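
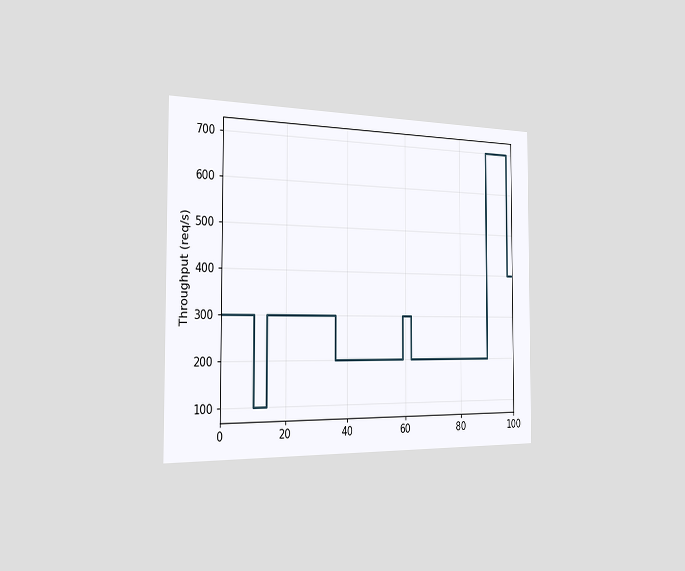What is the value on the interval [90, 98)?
The chart is viewed slightly from the left. On [90, 98) the step sits at 700req/s.

700req/s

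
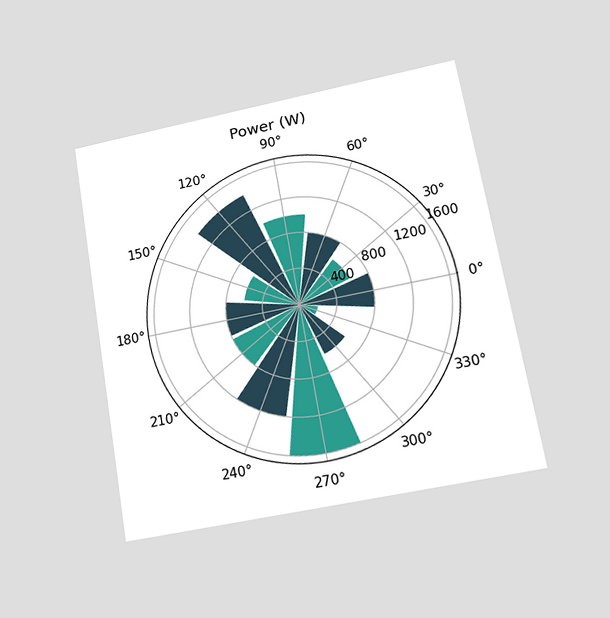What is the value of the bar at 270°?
The chart is tilted about 10° counter-clockwise and viewed at a slight angle. The bar at 270° reaches 1600W on the radial axis.

1600W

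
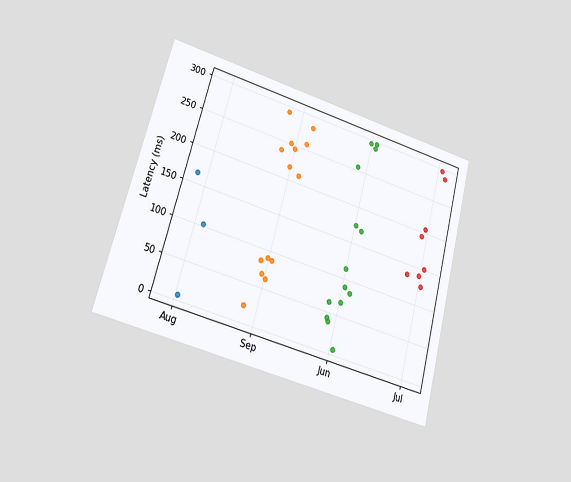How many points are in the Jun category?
The chart is tilted about 15° clockwise and viewed at a slight angle. Counting the markers in the Jun column gives 14.

14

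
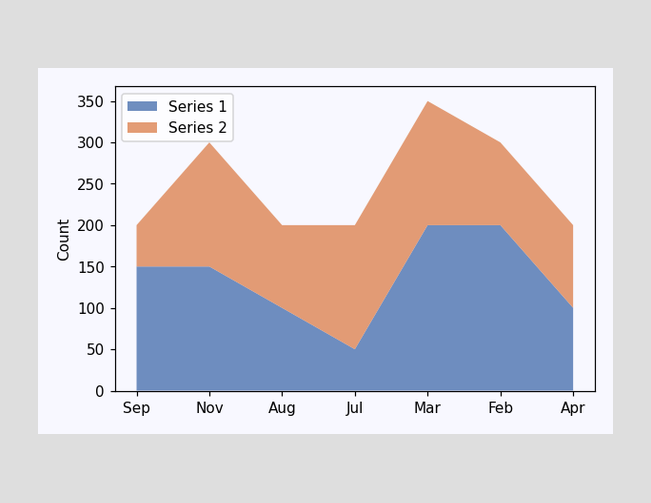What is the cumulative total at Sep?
The stacked total at Sep reaches 200.

200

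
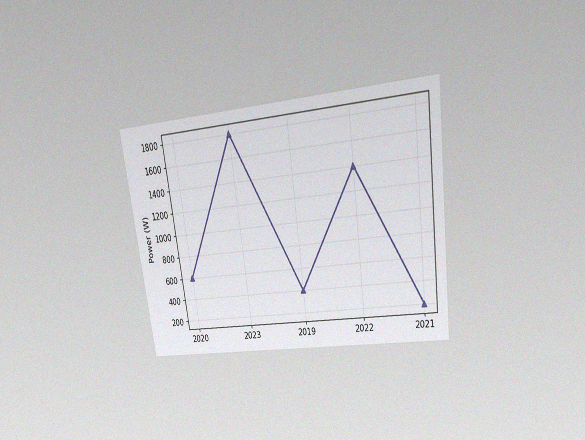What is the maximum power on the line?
The chart is tilted about 8° counter-clockwise and viewed at a slight angle, with some photo noise. The highest point is at 2023, and reading across to the y-axis gives 1800W.

1800W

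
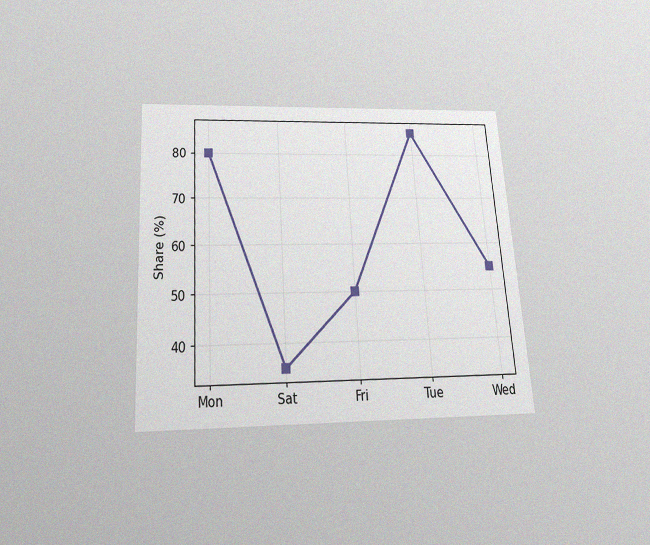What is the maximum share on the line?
85%

The chart is tilted about 4° counter-clockwise and viewed slightly from below, with some photo noise. The highest point is at Tue, and reading across to the y-axis gives 85%.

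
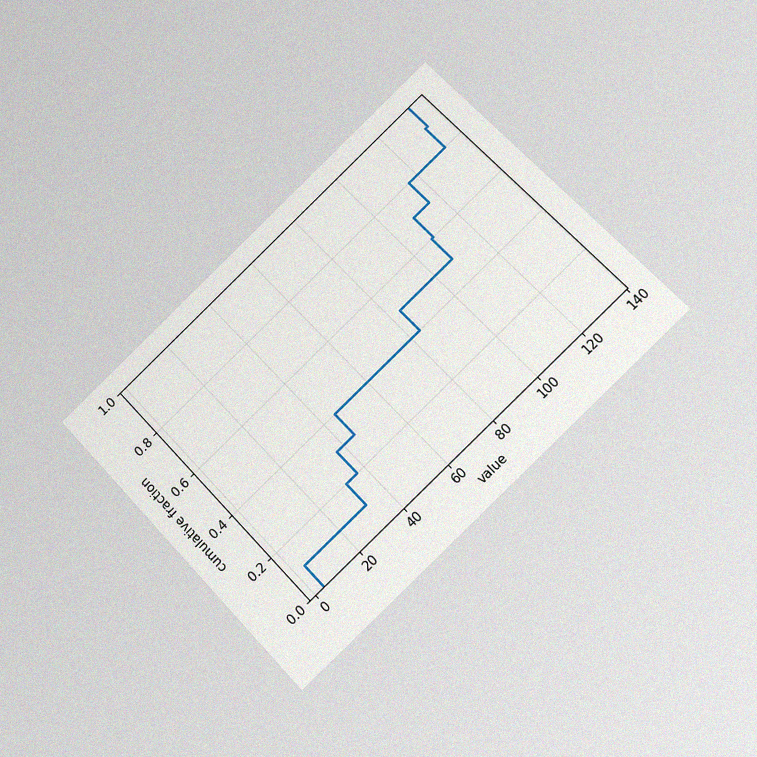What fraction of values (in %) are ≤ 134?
The chart is tilted about 44° counter-clockwise and viewed at a slight angle, with some photo noise. At x=134 the ECDF step is at 100%.

100%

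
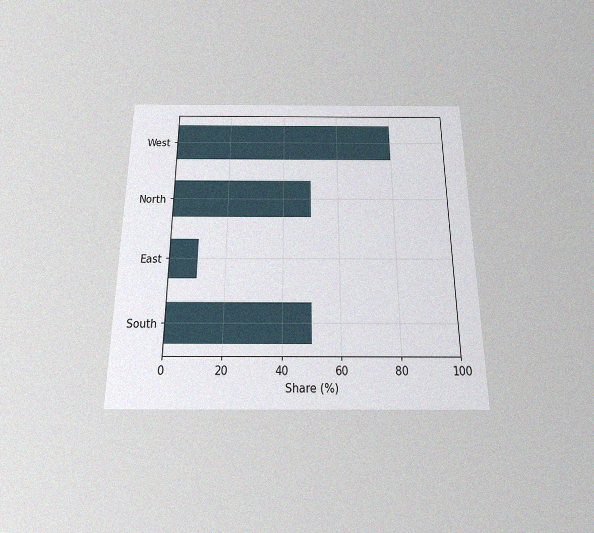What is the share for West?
The chart is viewed slightly from below, with some photo noise. Reading along the chart's x-axis, the West bar reaches 80%.

80%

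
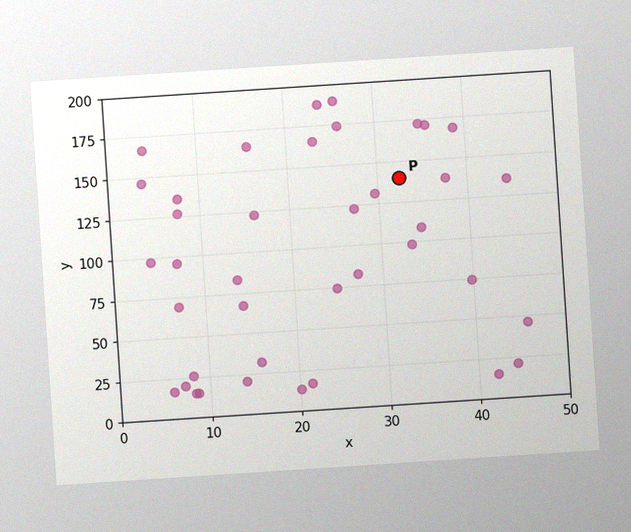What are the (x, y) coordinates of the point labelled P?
The chart is tilted about 4° counter-clockwise, with some photo noise. Following the gridlines from P to each axis, P sits at (32.5, 140).

(32.5, 140)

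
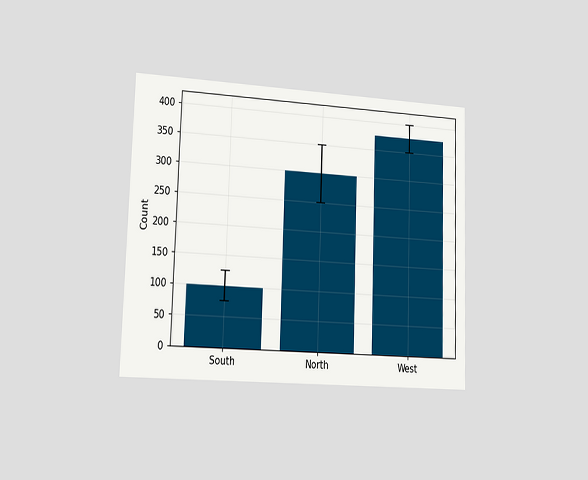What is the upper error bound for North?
350

The chart is viewed slightly from the left. The North bar's upper whisker reaches 350.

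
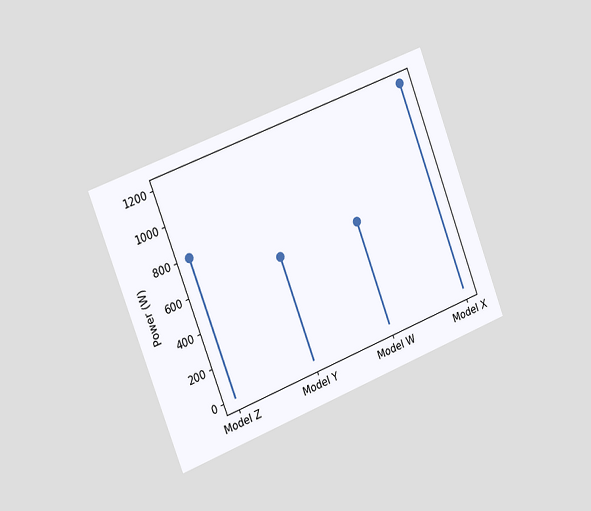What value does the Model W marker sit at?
600W

The chart is tilted about 21° counter-clockwise and viewed slightly from the left. The Model W marker sits at 600W.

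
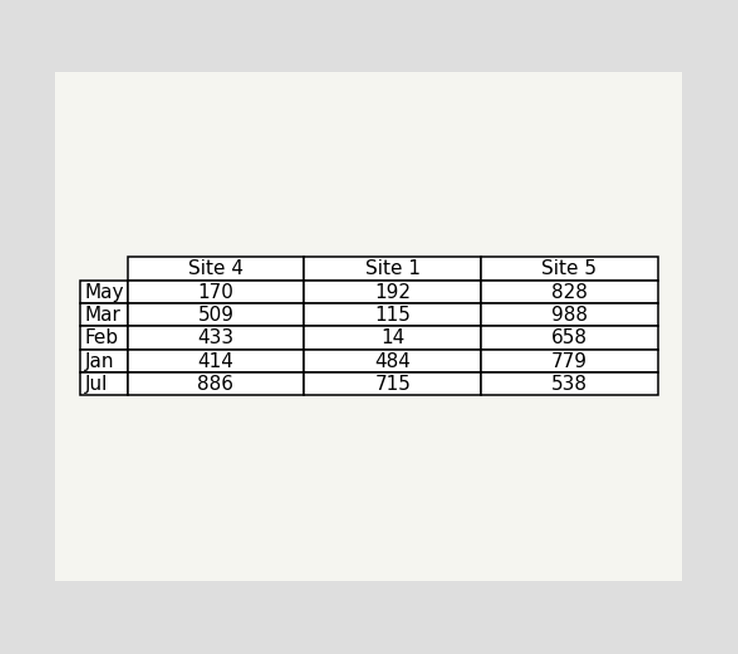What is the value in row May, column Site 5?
828

The (May, Site 5) cell reads 828.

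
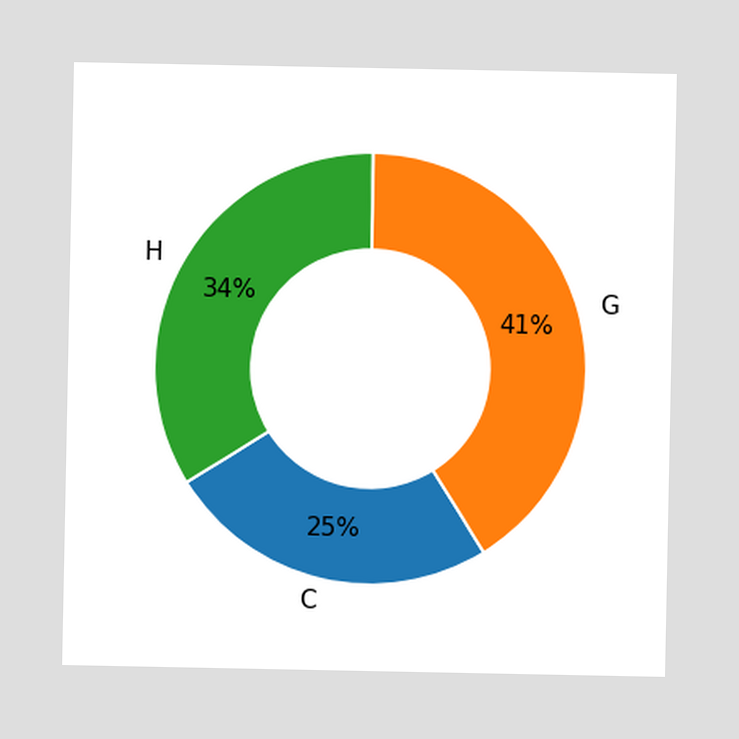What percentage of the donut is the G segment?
The G segment takes up 41% of the ring.

41%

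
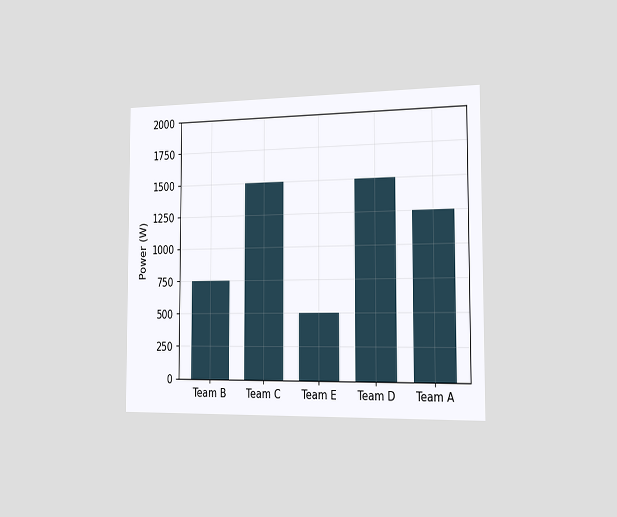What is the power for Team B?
The chart is viewed slightly from the right. Reading along the chart's y-axis, the Team B bar reaches 750W.

750W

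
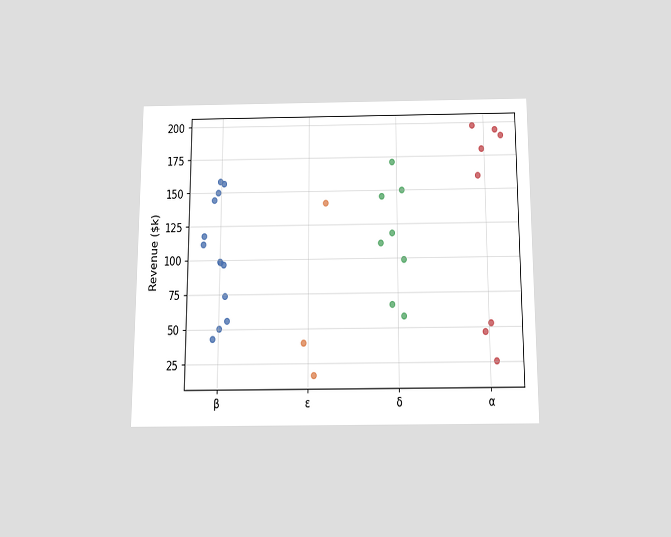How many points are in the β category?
13

The chart is viewed slightly from below. Counting the markers in the β column gives 13.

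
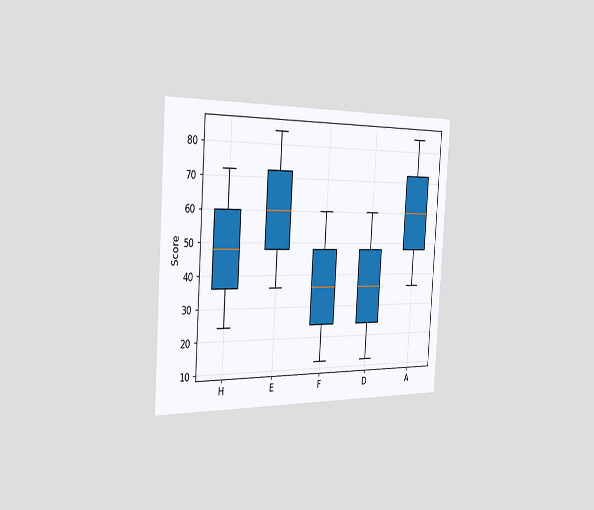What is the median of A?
60

The chart is tilted about 4° clockwise and viewed slightly from the left. The median line in the A box sits at 60.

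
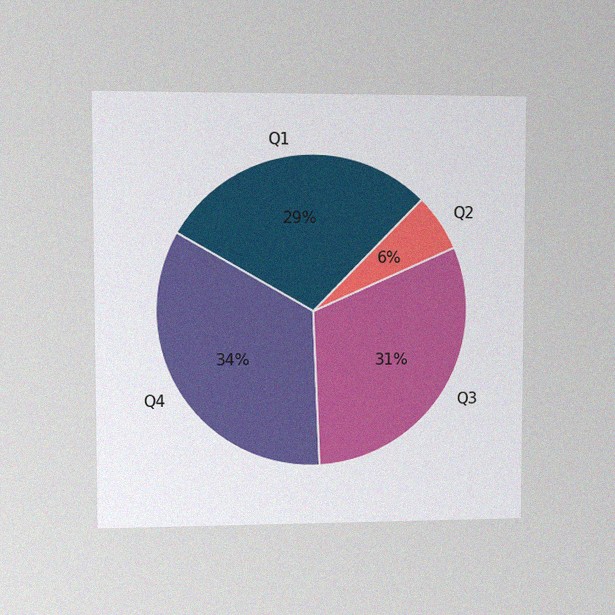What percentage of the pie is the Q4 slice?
The chart is viewed at a slight angle, with some photo noise. The Q4 slice takes up 34% of the pie.

34%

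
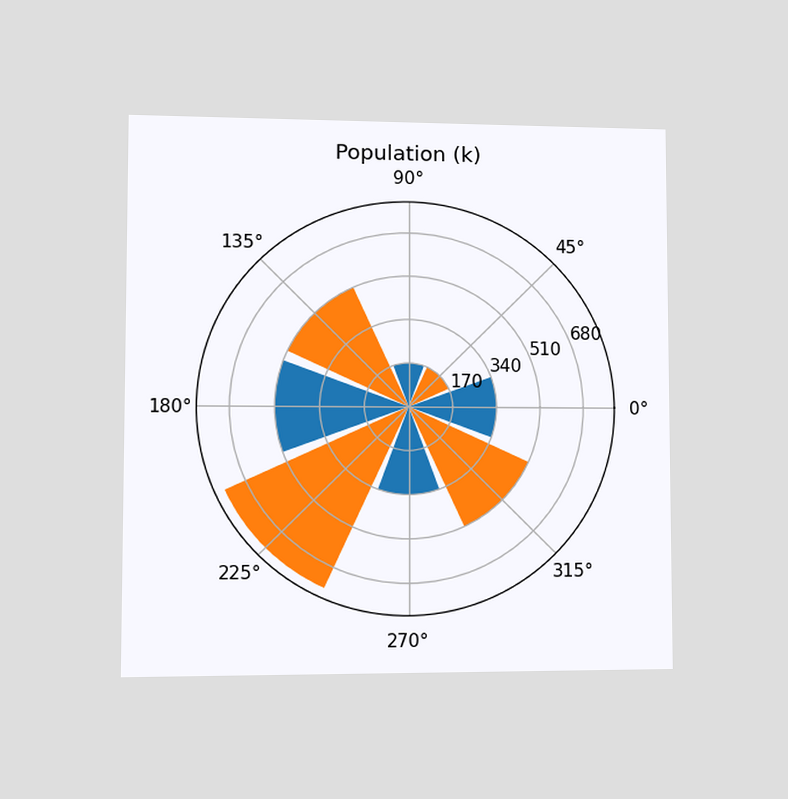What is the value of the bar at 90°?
The chart is viewed at a slight angle. The bar at 90° reaches 170k on the radial axis.

170k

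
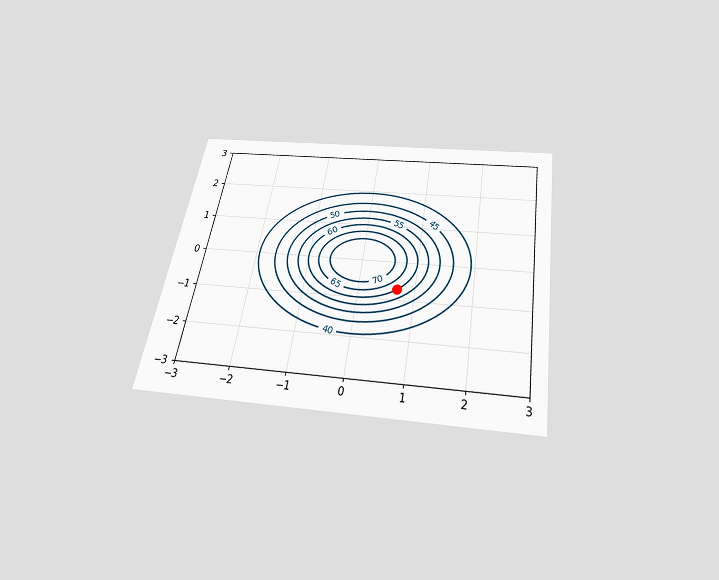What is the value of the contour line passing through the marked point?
60

The chart is tilted about 10° clockwise and viewed slightly from below. The marked point sits on the contour labelled 60.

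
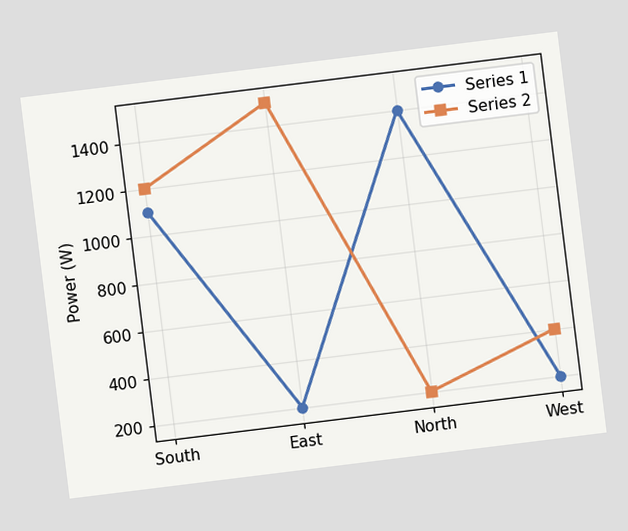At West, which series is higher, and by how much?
Series 2, by 200W

The chart is tilted about 7° counter-clockwise. At West, Series 2 sits above the other line by 200W.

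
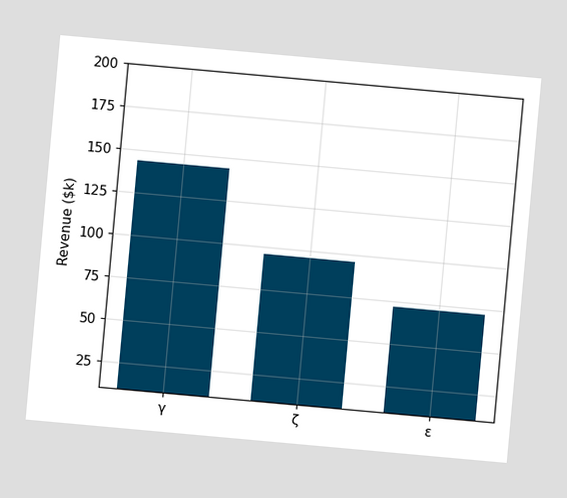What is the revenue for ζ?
The chart is tilted about 5° clockwise. Reading along the chart's y-axis, the ζ bar reaches $96k.

$96k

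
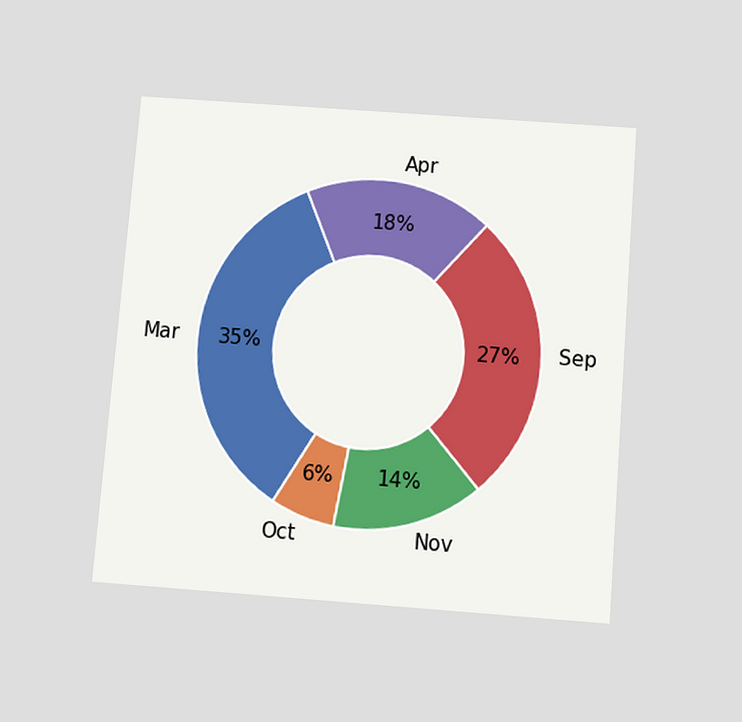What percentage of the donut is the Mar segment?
The chart is tilted about 5° clockwise and viewed slightly from below. The Mar segment takes up 35% of the ring.

35%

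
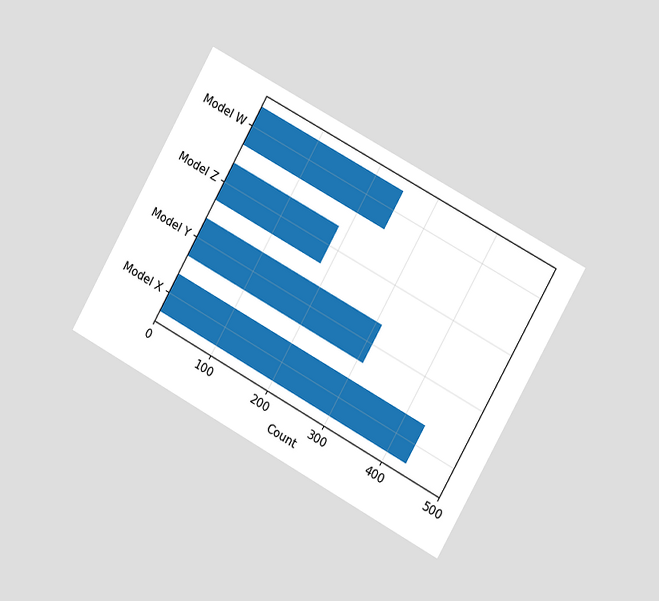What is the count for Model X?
The chart is tilted about 29° clockwise and viewed slightly from the right. Reading along the chart's x-axis, the Model X bar reaches 434.

434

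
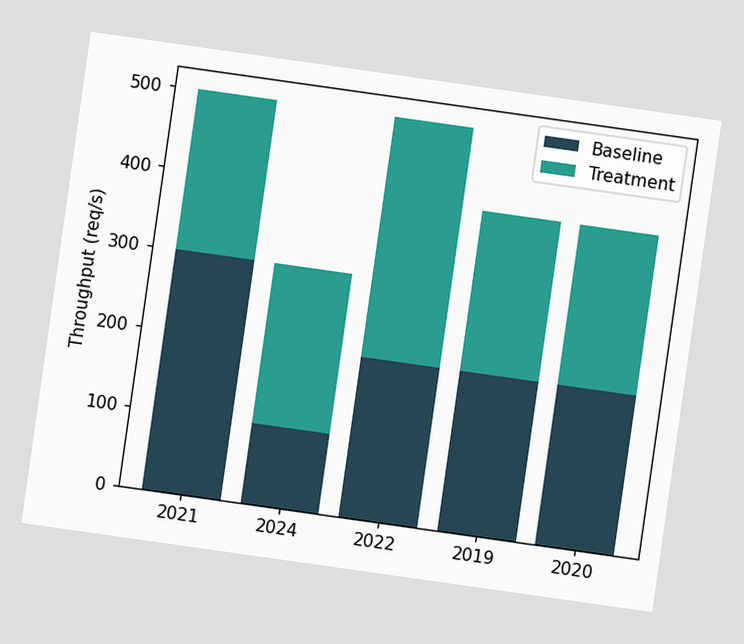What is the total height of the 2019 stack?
400req/s

The chart is tilted about 8° clockwise. The 2019 stack's top reaches 400req/s on the y-axis.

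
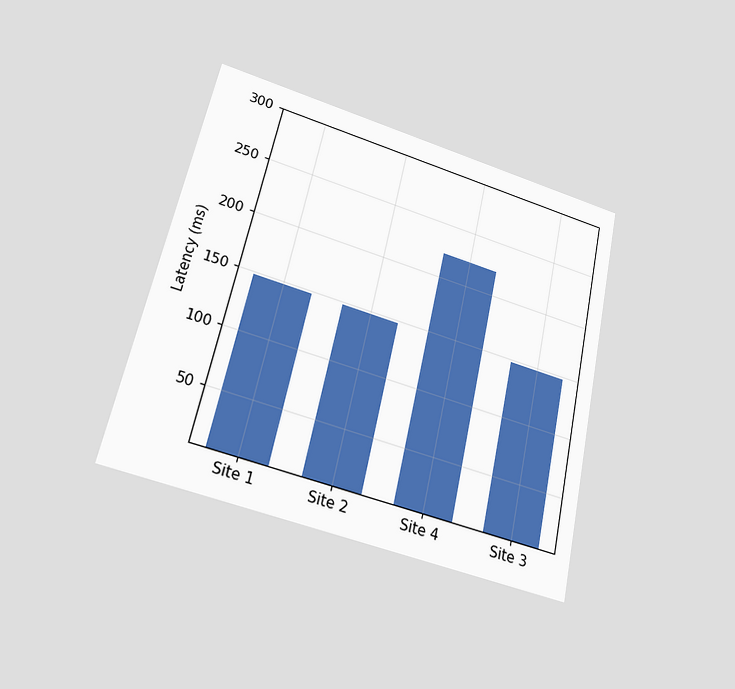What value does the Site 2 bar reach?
The chart is tilted about 13° clockwise and viewed slightly from below. Reading along the chart's y-axis, the Site 2 bar reaches 148ms.

148ms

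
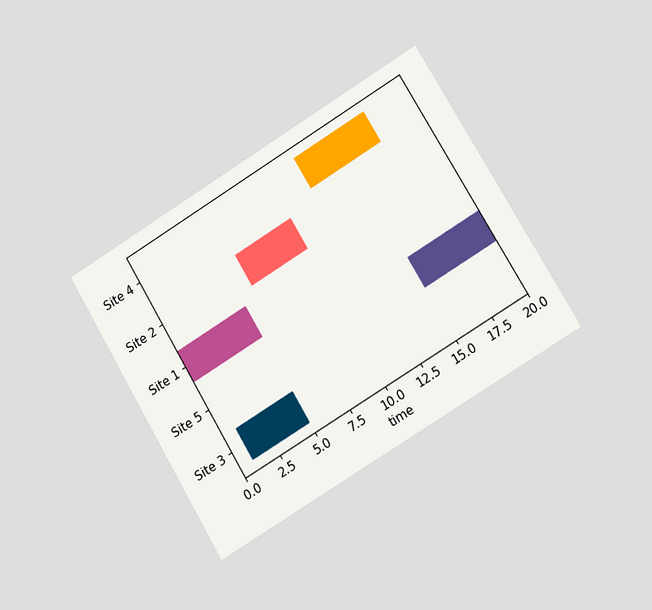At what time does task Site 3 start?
1

The chart is tilted about 31° counter-clockwise and viewed slightly from the right. The Site 3 bar begins at t=1.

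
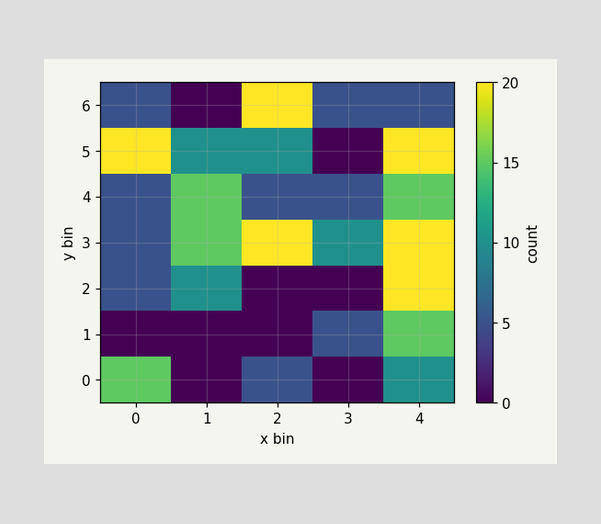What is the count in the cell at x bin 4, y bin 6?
Matching the cell (4, 6) against the colorbar gives 5.

5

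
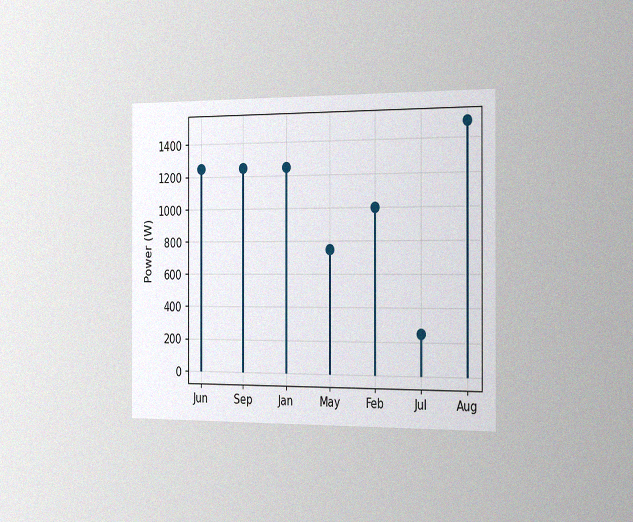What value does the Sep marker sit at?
1250W

The chart is viewed slightly from the right, with some photo noise. The Sep marker sits at 1250W.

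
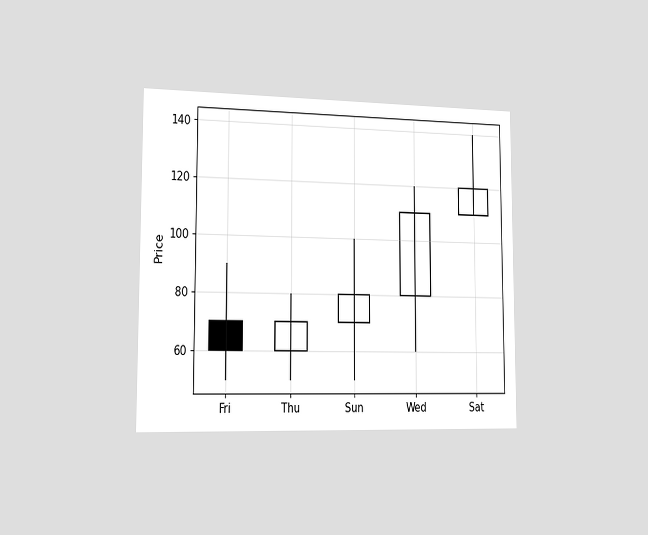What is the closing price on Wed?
110

The chart is viewed slightly from the left. The Wed candle closes at 110.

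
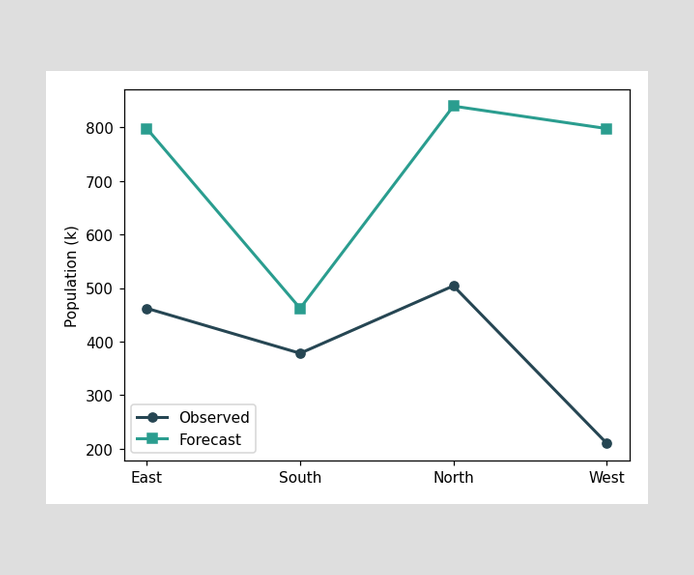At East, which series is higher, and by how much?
Forecast, by 336k

At East, Forecast sits above the other line by 336k.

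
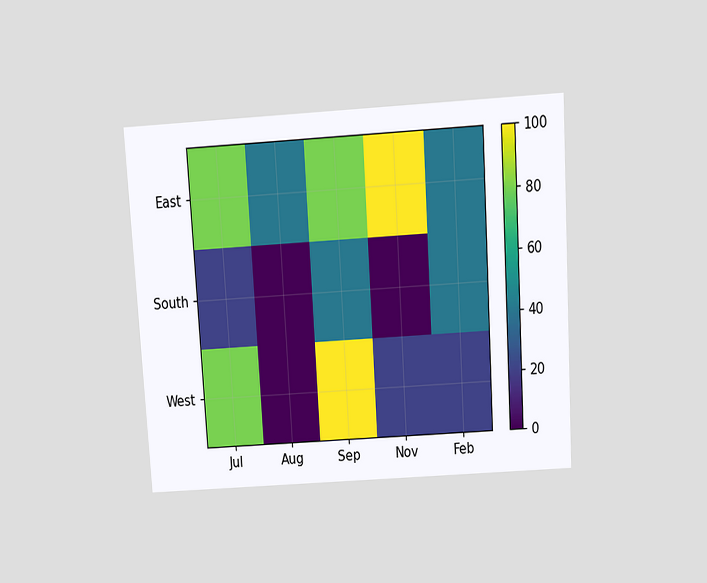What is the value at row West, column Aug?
The chart is tilted about 3° counter-clockwise and viewed slightly from above. Matching cell (West, Aug) against the colorbar gives 0.

0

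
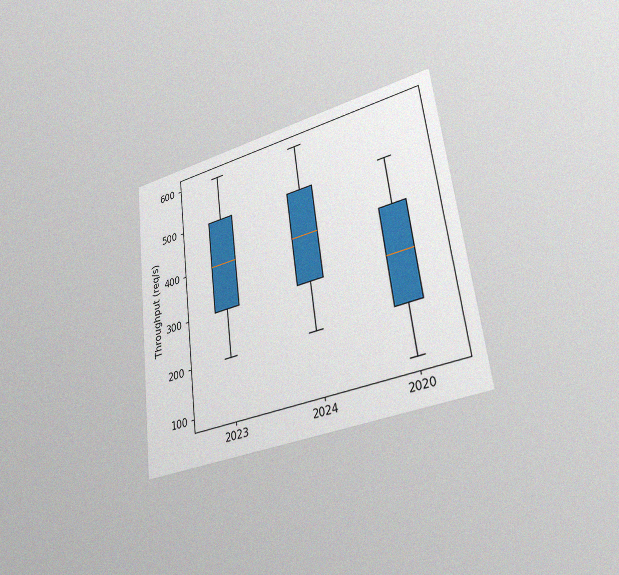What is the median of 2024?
400req/s

The chart is tilted about 7° counter-clockwise and viewed slightly from the right, with some photo noise. The median line in the 2024 box sits at 400req/s.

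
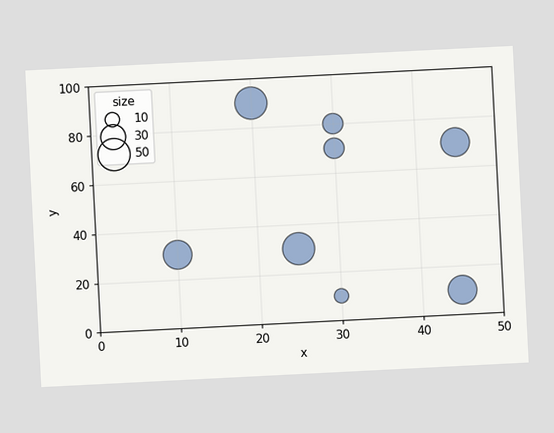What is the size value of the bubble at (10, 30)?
The chart is tilted about 3° counter-clockwise. Matching the bubble at (10, 30) against the size legend gives 40.

40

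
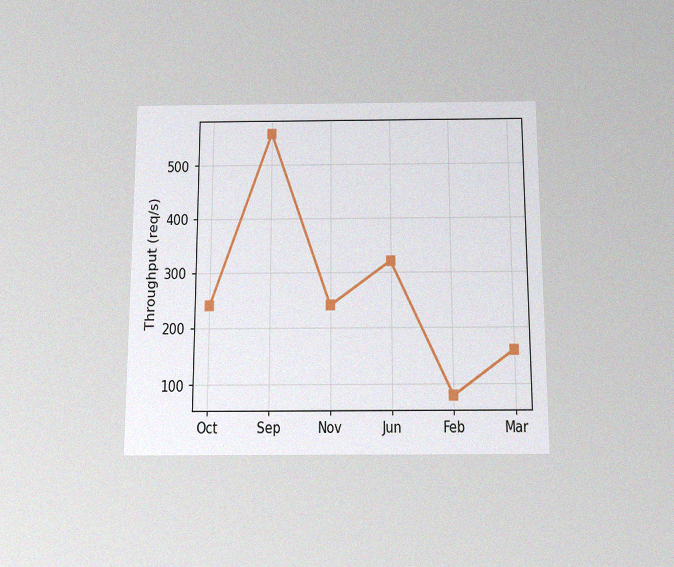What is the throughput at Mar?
160req/s

The chart is viewed slightly from below, with some photo noise. At Mar, the line is at 160req/s.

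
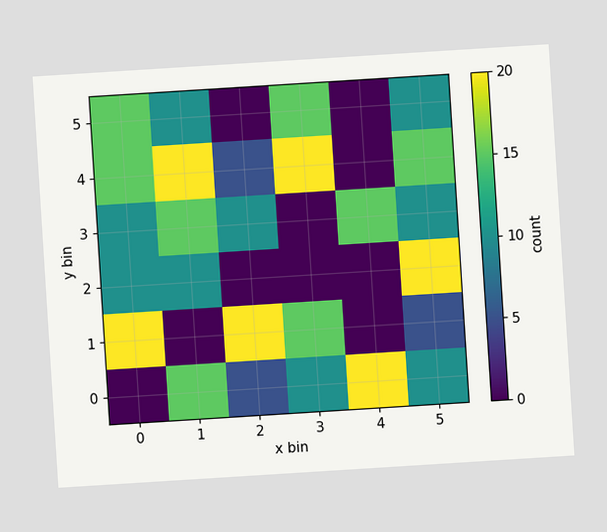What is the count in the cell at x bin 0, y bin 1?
20

The chart is tilted about 4° counter-clockwise. Matching the cell (0, 1) against the colorbar gives 20.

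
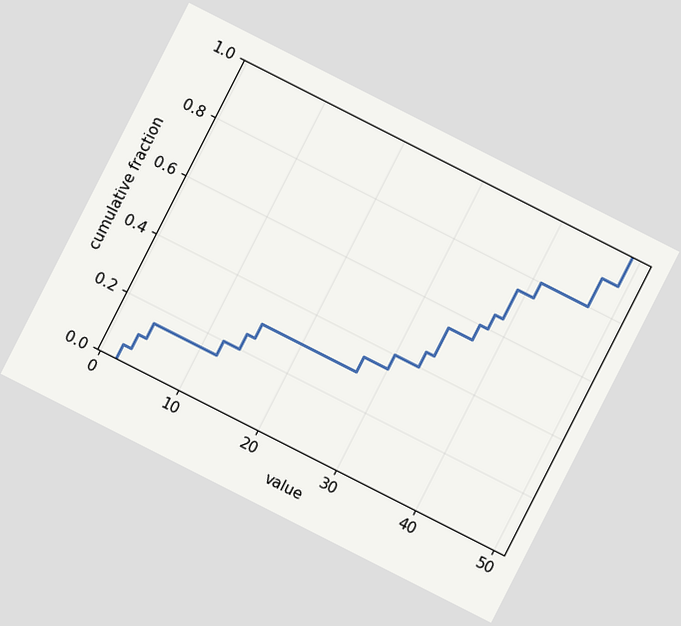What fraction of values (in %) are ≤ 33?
The chart is tilted about 27° clockwise. At x=33 the ECDF step is at 45%.

45%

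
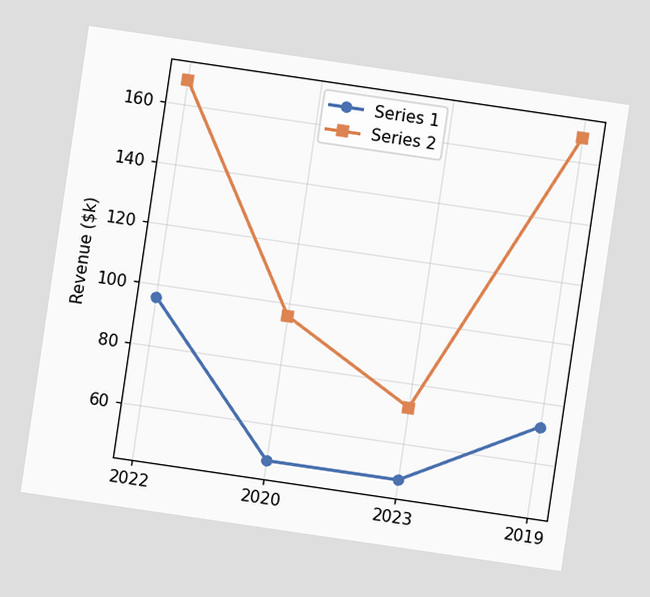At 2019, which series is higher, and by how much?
Series 2, by $96k

The chart is tilted about 8° clockwise. At 2019, Series 2 sits above the other line by $96k.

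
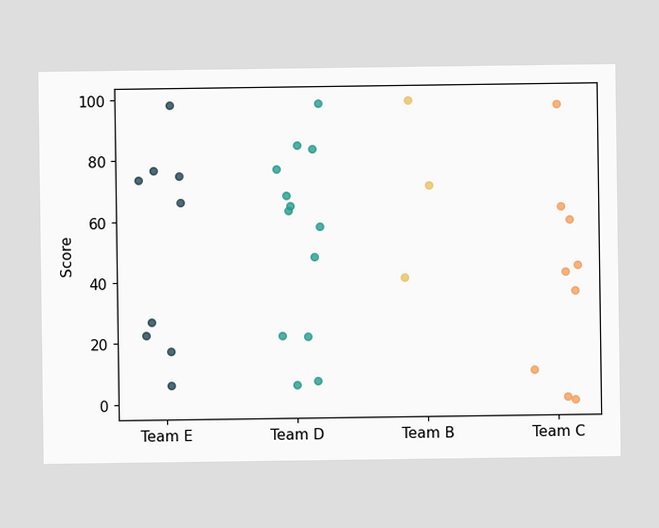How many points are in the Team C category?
9

Counting the markers in the Team C column gives 9.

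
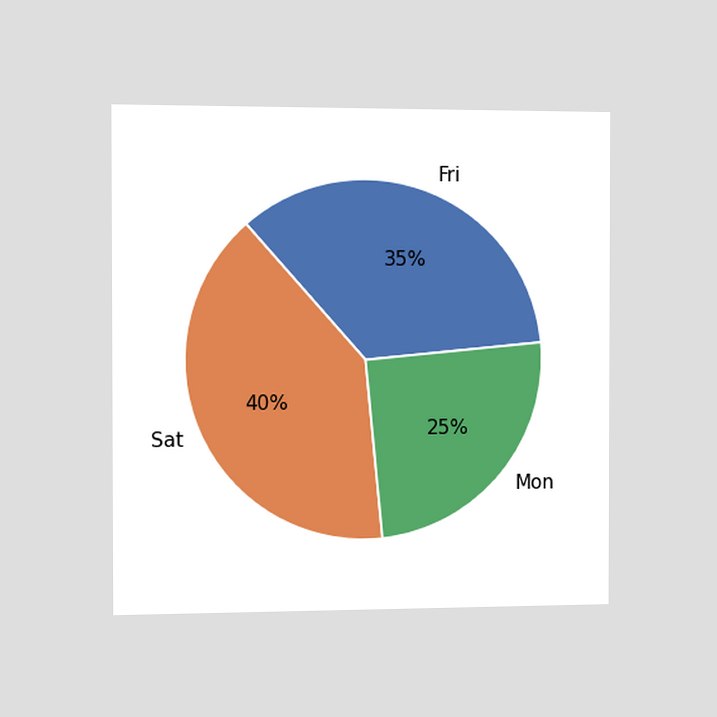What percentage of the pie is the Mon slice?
25%

The chart is viewed slightly from the left. The Mon slice takes up 25% of the pie.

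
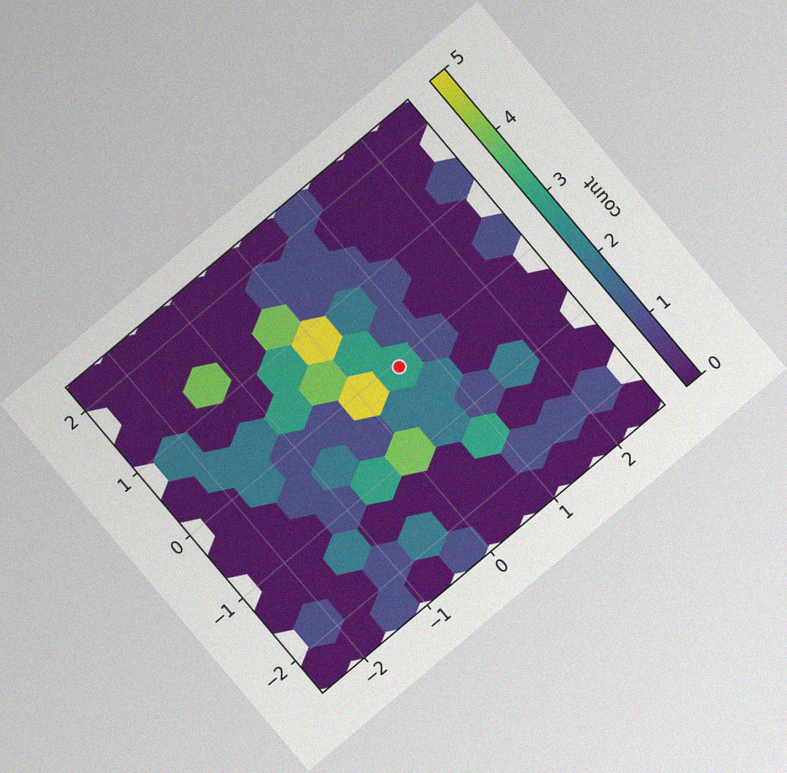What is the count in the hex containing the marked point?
The chart is tilted about 40° counter-clockwise, with some photo noise. The marked hex reads 3 on the colorbar.

3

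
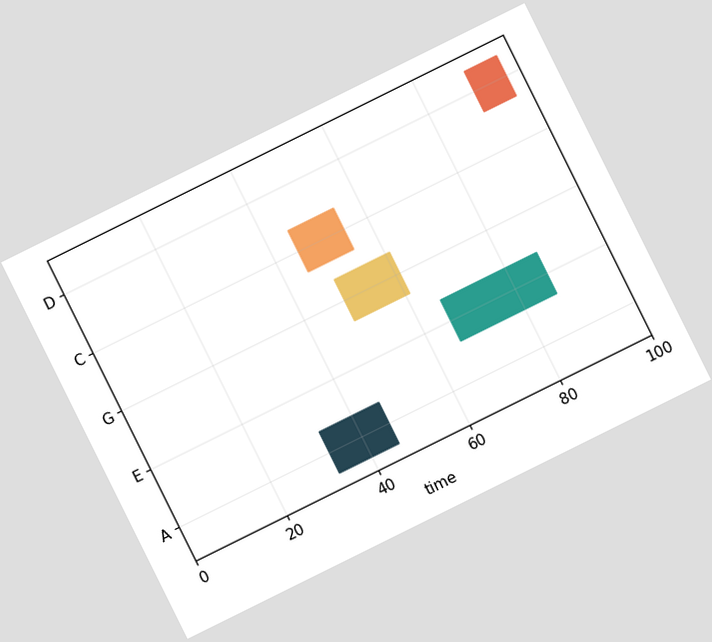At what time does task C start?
45

The chart is tilted about 26° counter-clockwise. The C bar begins at t=45.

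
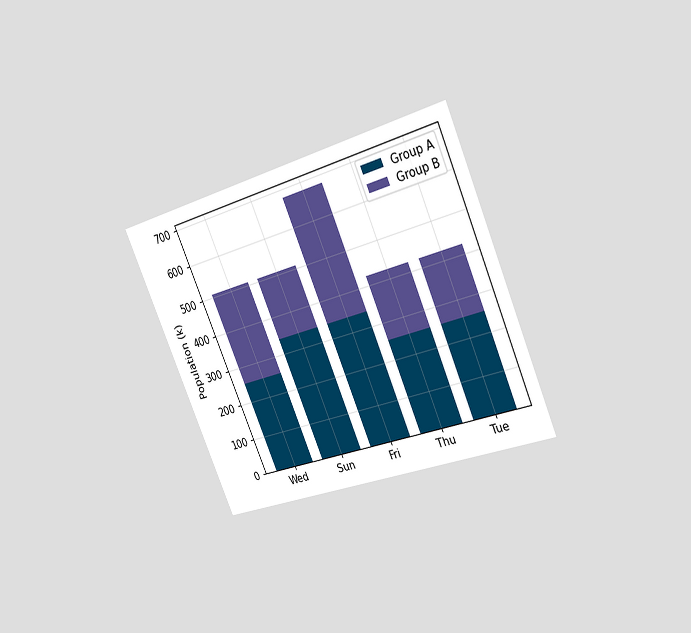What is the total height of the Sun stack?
The chart is tilted about 23° counter-clockwise and viewed slightly from the right. The Sun stack's top reaches 510k on the y-axis.

510k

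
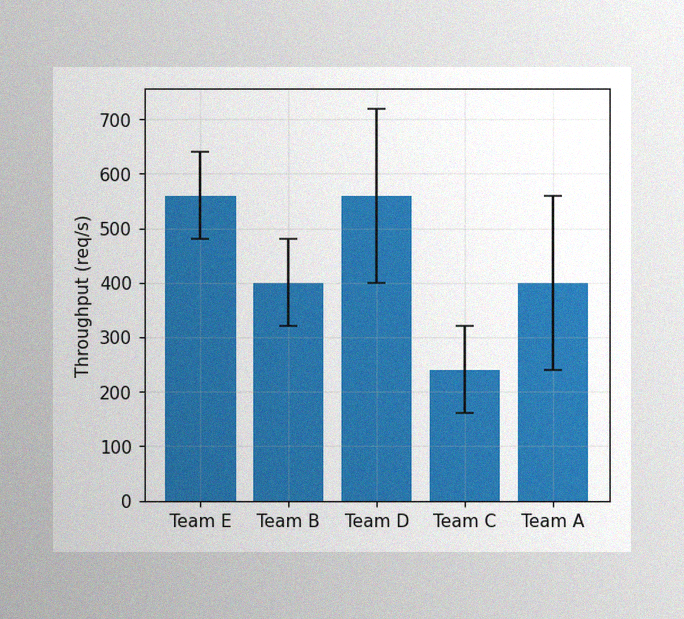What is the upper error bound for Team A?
The image has some photo noise and uneven lighting. The Team A bar's upper whisker reaches 560req/s.

560req/s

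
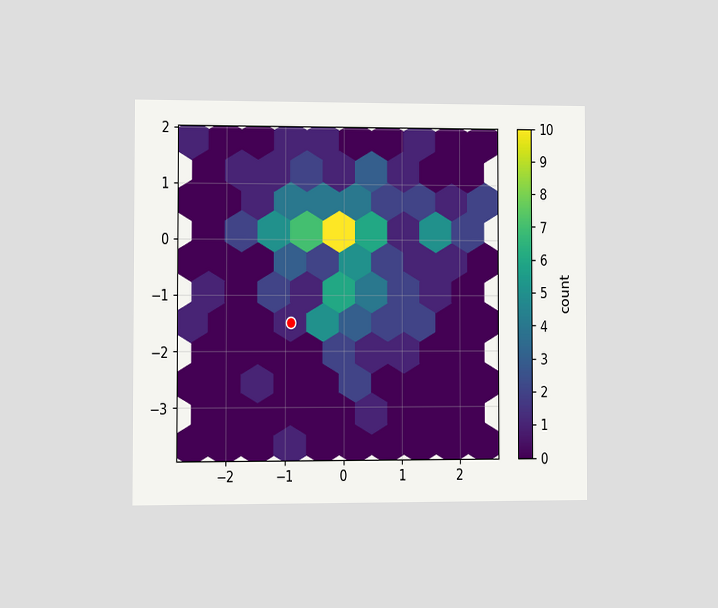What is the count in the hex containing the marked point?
1

The chart is viewed at a slight angle. The marked hex reads 1 on the colorbar.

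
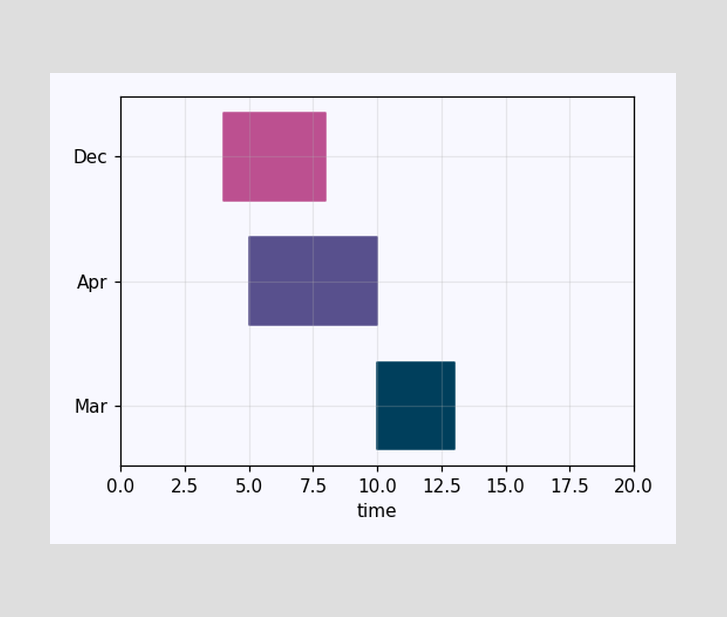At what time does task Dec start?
4

The Dec bar begins at t=4.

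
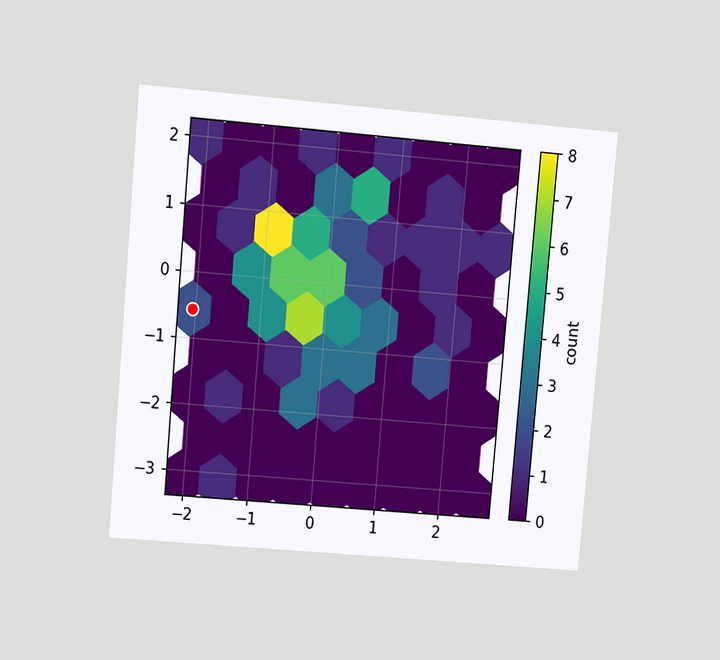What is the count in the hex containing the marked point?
2

The chart is tilted about 5° clockwise and viewed at a slight angle. The marked hex reads 2 on the colorbar.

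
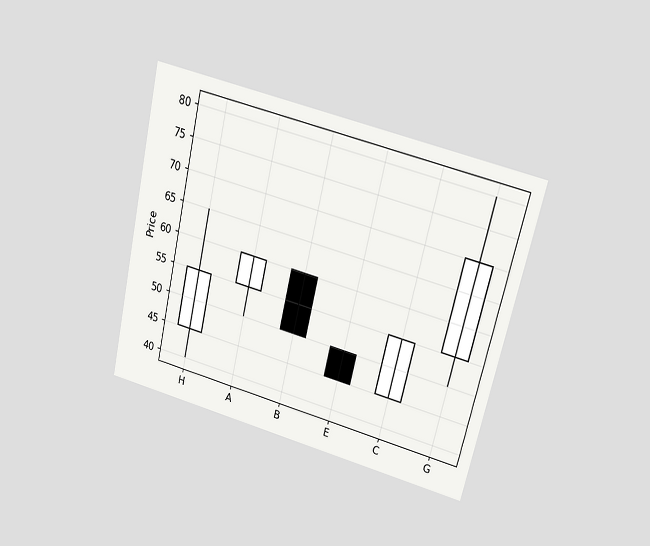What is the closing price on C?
55

The chart is tilted about 13° clockwise and viewed at a slight angle. The C candle closes at 55.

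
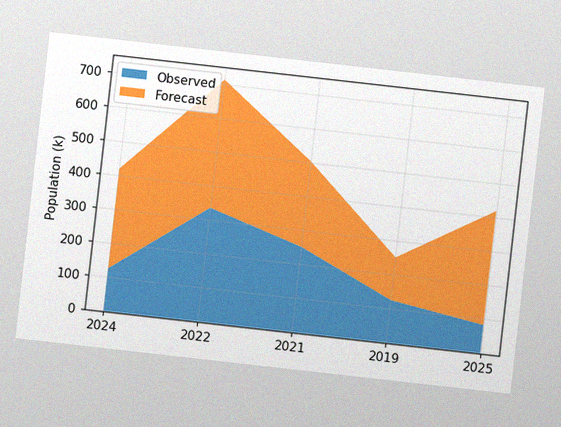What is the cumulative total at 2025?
The chart is tilted about 6° clockwise, with some photo noise. The stacked total at 2025 reaches 420k.

420k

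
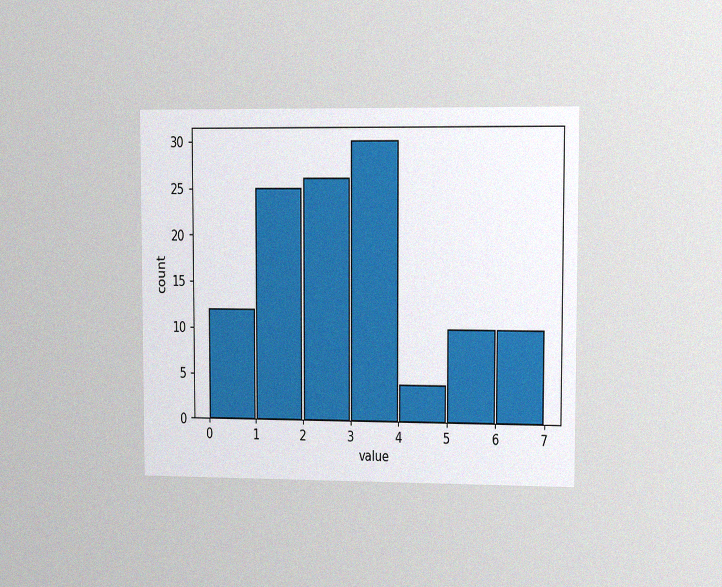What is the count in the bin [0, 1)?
12

The chart is viewed slightly from the right, with some photo noise. The [0, 1) bin has height 12.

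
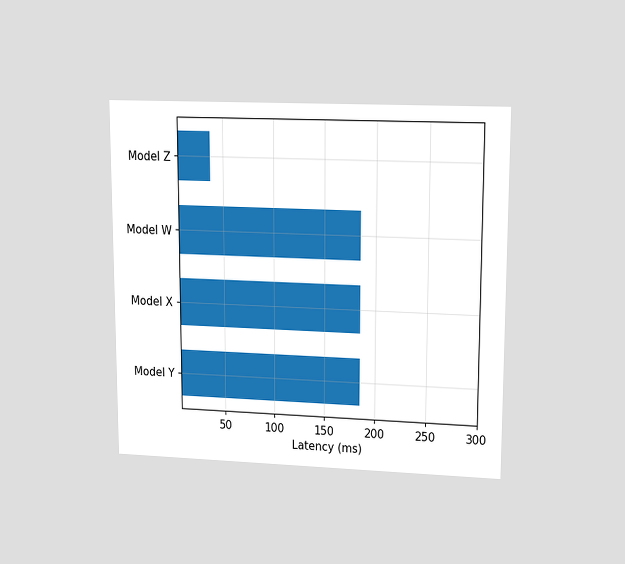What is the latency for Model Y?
The chart is viewed at a slight angle. Reading along the chart's x-axis, the Model Y bar reaches 185ms.

185ms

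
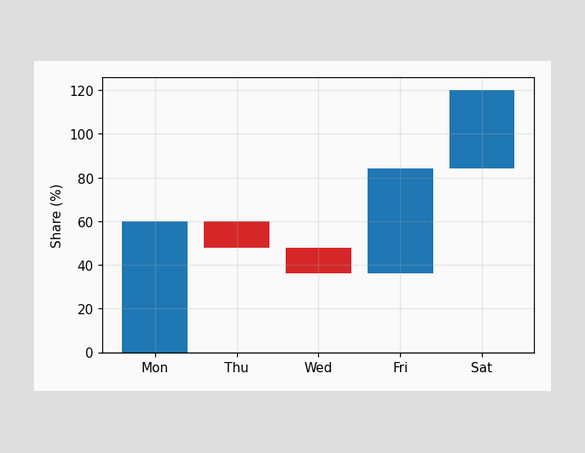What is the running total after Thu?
After Thu the running total reaches 48%.

48%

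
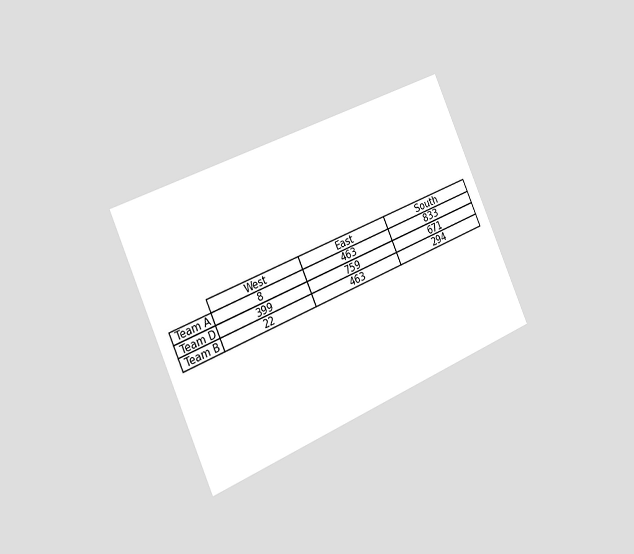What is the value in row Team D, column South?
The chart is tilted about 24° counter-clockwise and viewed slightly from the left. The (Team D, South) cell reads 671.

671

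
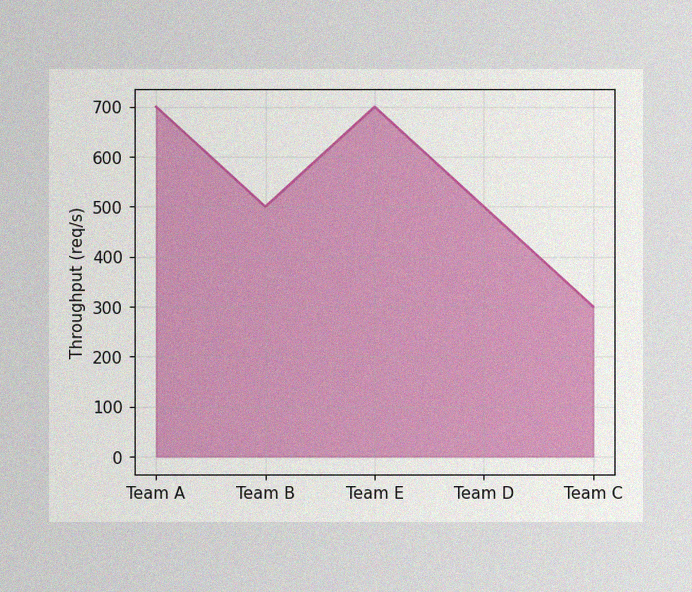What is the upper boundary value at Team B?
The image has some photo noise and uneven lighting. At Team B the upper boundary is at 500req/s.

500req/s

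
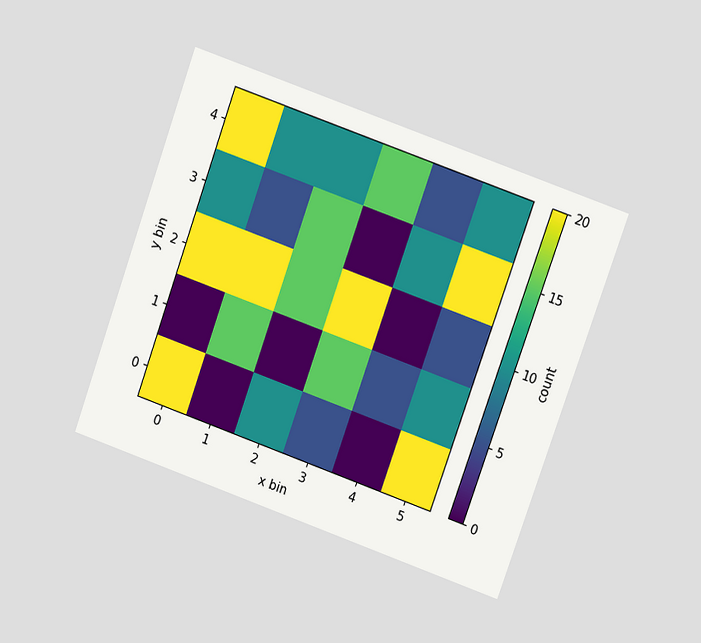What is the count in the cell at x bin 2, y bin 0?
10

The chart is tilted about 20° clockwise and viewed at a slight angle. Matching the cell (2, 0) against the colorbar gives 10.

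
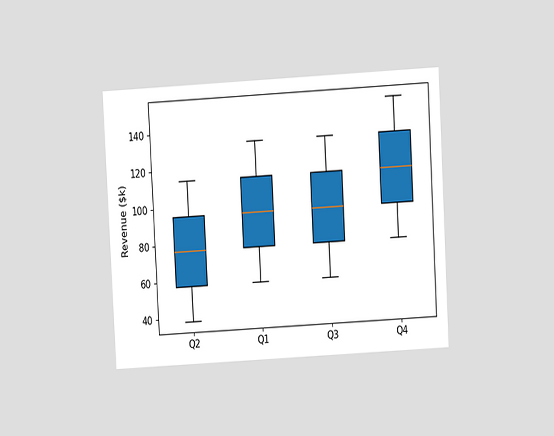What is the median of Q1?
The chart is tilted about 3° counter-clockwise and viewed at a slight angle. The median line in the Q1 box sits at $95k.

$95k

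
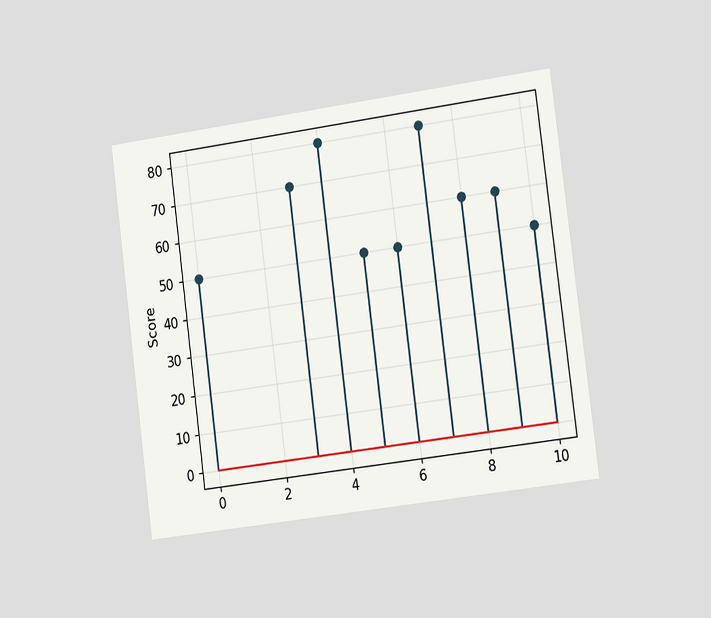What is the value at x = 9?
60

The chart is tilted about 7° counter-clockwise and viewed slightly from the right. The stem at x=9 reaches 60.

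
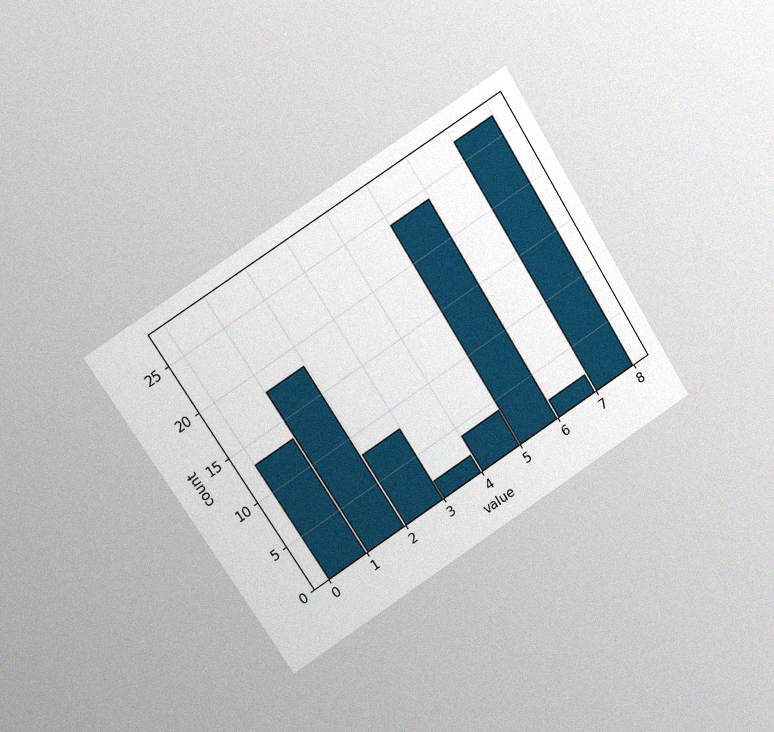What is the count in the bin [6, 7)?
2

The chart is tilted about 32° counter-clockwise and viewed at a slight angle, with some photo noise. The [6, 7) bin has height 2.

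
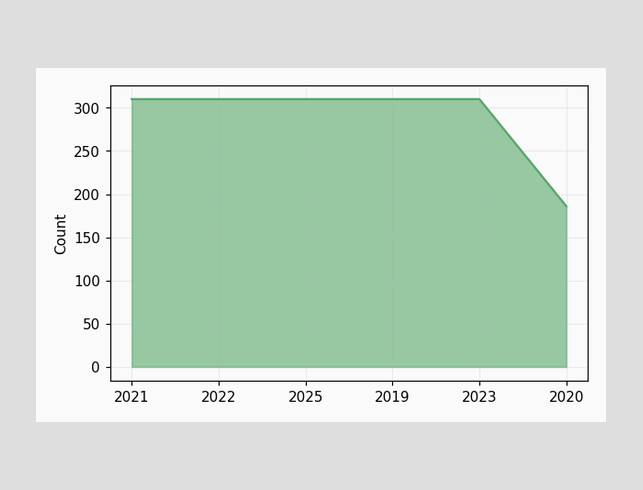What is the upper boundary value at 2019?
At 2019 the upper boundary is at 310.

310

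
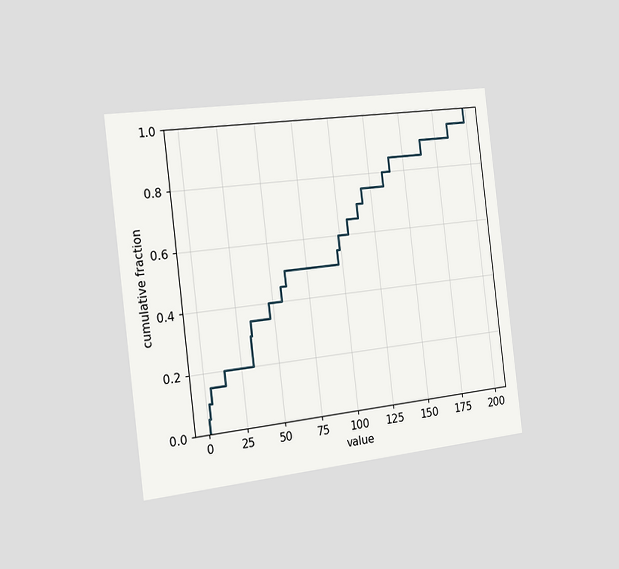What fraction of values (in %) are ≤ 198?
100%

The chart is tilted about 7° counter-clockwise and viewed slightly from the left. At x=198 the ECDF step is at 100%.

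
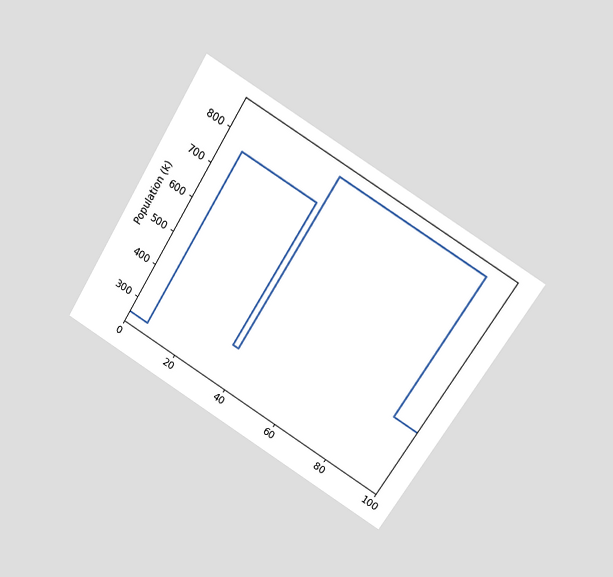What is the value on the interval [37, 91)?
The chart is tilted about 32° clockwise and viewed at a slight angle. On [37, 91) the step sits at 850k.

850k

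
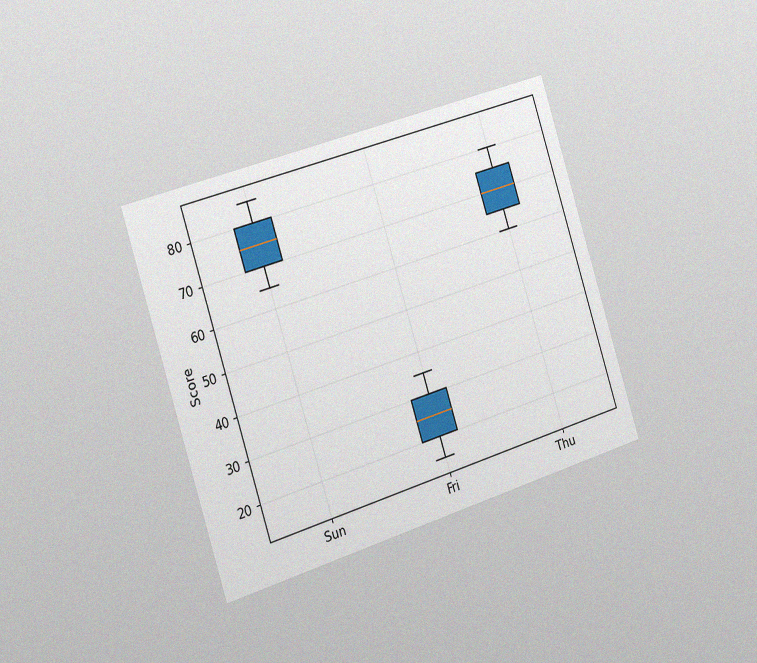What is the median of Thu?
The chart is tilted about 18° counter-clockwise and viewed slightly from the left, with some photo noise. The median line in the Thu box sits at 70.

70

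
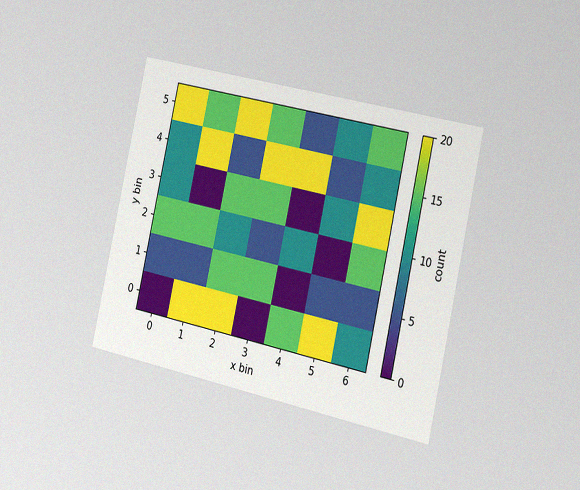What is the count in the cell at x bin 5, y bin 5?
The chart is tilted about 12° clockwise and viewed slightly from the right, with some photo noise. Matching the cell (5, 5) against the colorbar gives 10.

10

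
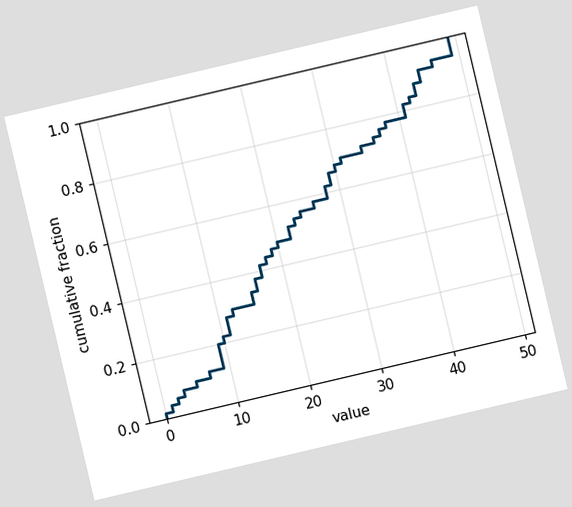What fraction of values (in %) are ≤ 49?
100%

The chart is tilted about 13° counter-clockwise. At x=49 the ECDF step is at 100%.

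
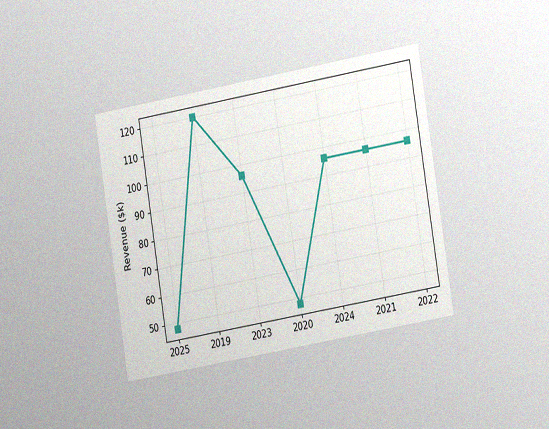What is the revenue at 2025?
The chart is tilted about 9° counter-clockwise and viewed at a slight angle, with some photo noise. At 2025, the line is at $48k.

$48k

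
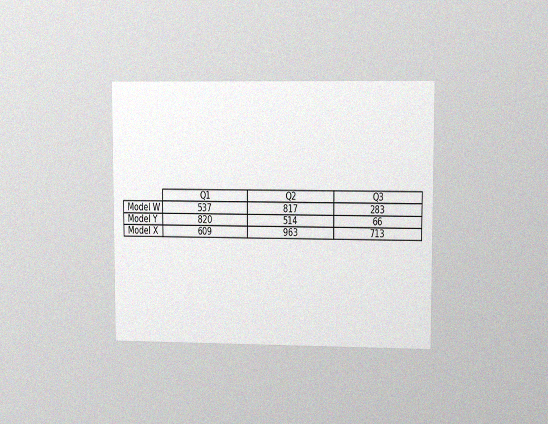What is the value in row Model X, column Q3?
713

The chart is viewed at a slight angle, with some photo noise. The (Model X, Q3) cell reads 713.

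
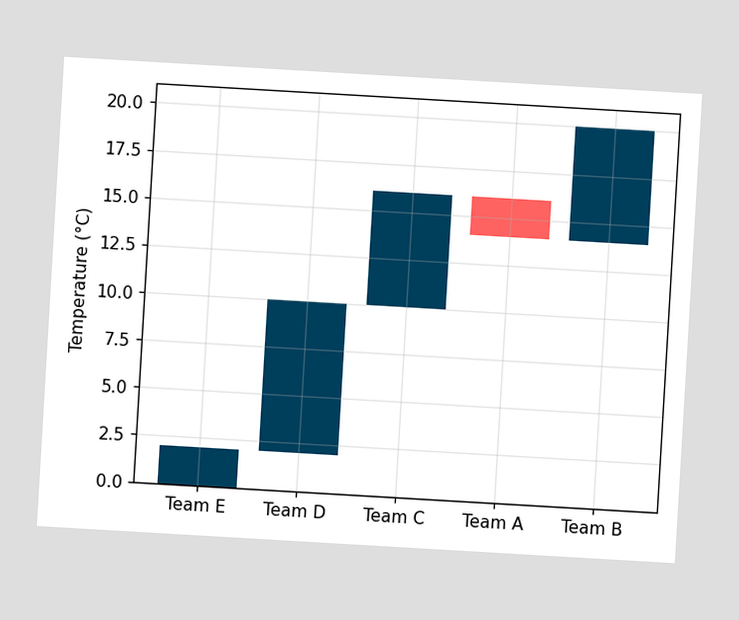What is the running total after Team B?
The chart is tilted about 3° clockwise. After Team B the running total reaches 20°C.

20°C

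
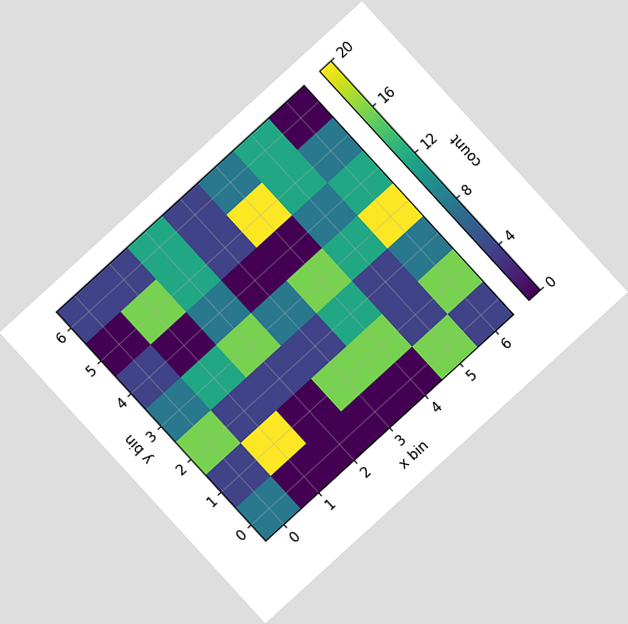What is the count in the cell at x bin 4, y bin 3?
16

The chart is tilted about 42° counter-clockwise. Matching the cell (4, 3) against the colorbar gives 16.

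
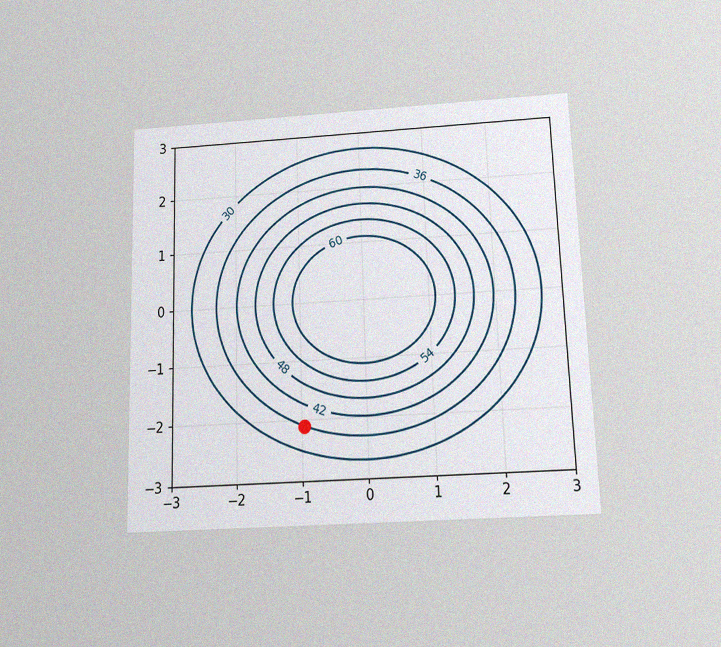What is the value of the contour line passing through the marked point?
36

The chart is viewed slightly from below, with some photo noise. The marked point sits on the contour labelled 36.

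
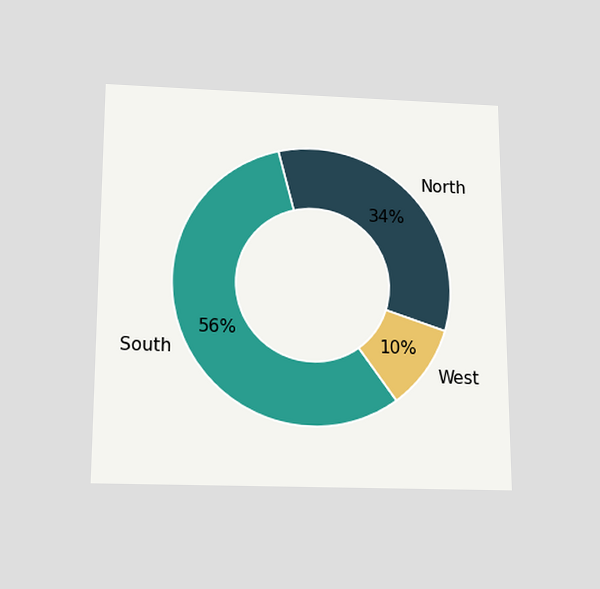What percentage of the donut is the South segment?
56%

The chart is viewed slightly from below. The South segment takes up 56% of the ring.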